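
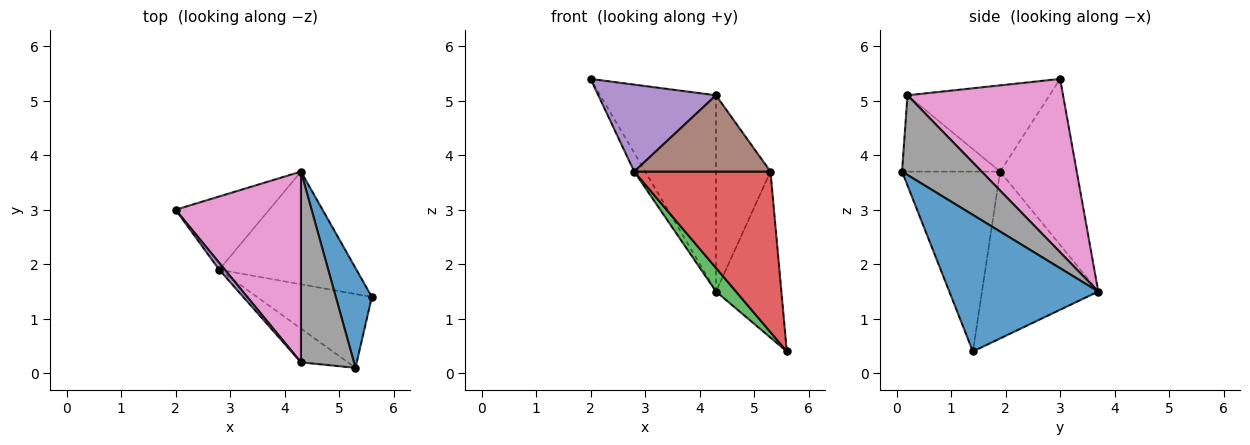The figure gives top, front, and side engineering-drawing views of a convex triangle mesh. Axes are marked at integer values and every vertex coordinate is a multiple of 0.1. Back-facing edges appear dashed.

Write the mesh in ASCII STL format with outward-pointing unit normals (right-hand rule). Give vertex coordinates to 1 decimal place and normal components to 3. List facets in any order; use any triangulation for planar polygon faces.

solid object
 facet normal 0.890 0.391 0.235
  outer loop
   vertex 5.3 0.1 3.7
   vertex 5.6 1.4 0.4
   vertex 4.3 3.7 1.5
  endloop
 endfacet
 facet normal -0.864 0.125 -0.487
  outer loop
   vertex 2.8 1.9 3.7
   vertex 2.0 3.0 5.4
   vertex 4.3 3.7 1.5
  endloop
 endfacet
 facet normal -0.766 -0.132 -0.630
  outer loop
   vertex 2.8 1.9 3.7
   vertex 4.3 3.7 1.5
   vertex 5.6 1.4 0.4
  endloop
 endfacet
 facet normal -0.547 -0.760 -0.349
  outer loop
   vertex 2.8 1.9 3.7
   vertex 5.6 1.4 0.4
   vertex 5.3 0.1 3.7
  endloop
 endfacet
 facet normal -0.769 -0.637 0.050
  outer loop
   vertex 4.3 0.2 5.1
   vertex 2.0 3.0 5.4
   vertex 2.8 1.9 3.7
  endloop
 endfacet
 facet normal -0.550 -0.764 -0.338
  outer loop
   vertex 4.3 0.2 5.1
   vertex 2.8 1.9 3.7
   vertex 5.3 0.1 3.7
  endloop
 endfacet
 facet normal 0.694 0.516 0.502
  outer loop
   vertex 4.3 0.2 5.1
   vertex 4.3 3.7 1.5
   vertex 2.0 3.0 5.4
  endloop
 endfacet
 facet normal 0.723 0.495 0.481
  outer loop
   vertex 4.3 0.2 5.1
   vertex 5.3 0.1 3.7
   vertex 4.3 3.7 1.5
  endloop
 endfacet
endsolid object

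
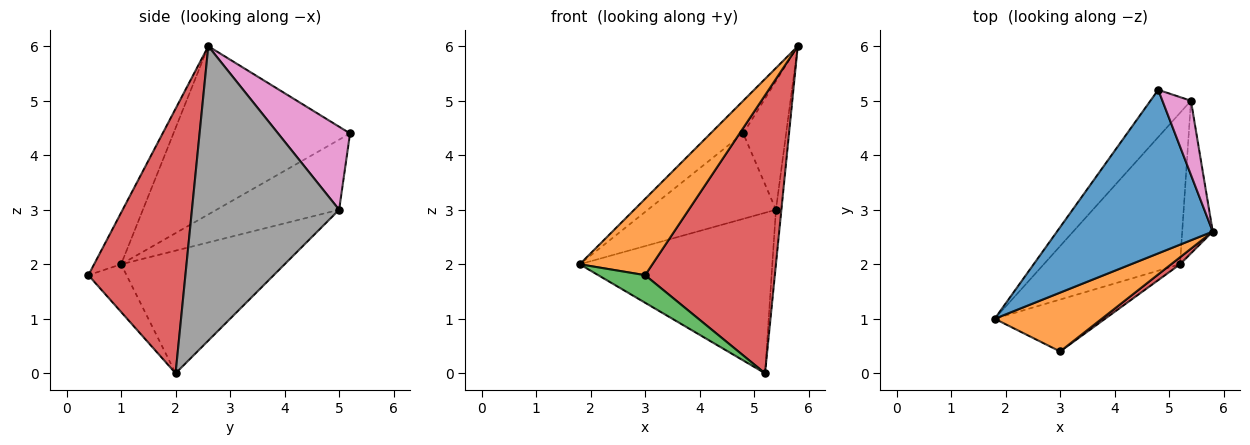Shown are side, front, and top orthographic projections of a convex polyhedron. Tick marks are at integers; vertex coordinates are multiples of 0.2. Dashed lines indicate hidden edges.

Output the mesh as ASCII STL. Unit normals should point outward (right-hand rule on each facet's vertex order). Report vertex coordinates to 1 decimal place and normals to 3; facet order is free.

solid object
 facet normal -0.727 0.135 0.673
  outer loop
   vertex 4.8 5.2 4.4
   vertex 1.8 1.0 2.0
   vertex 5.8 2.6 6.0
  endloop
 endfacet
 facet normal -0.282 -0.760 0.586
  outer loop
   vertex 3.0 0.4 1.8
   vertex 5.8 2.6 6.0
   vertex 1.8 1.0 2.0
  endloop
 endfacet
 facet normal -0.357 -0.438 -0.825
  outer loop
   vertex 3.0 0.4 1.8
   vertex 1.8 1.0 2.0
   vertex 5.2 2.0 0.0
  endloop
 endfacet
 facet normal 0.599 -0.801 0.020
  outer loop
   vertex 3.0 0.4 1.8
   vertex 5.2 2.0 0.0
   vertex 5.8 2.6 6.0
  endloop
 endfacet
 facet normal -0.642 0.671 -0.371
  outer loop
   vertex 5.4 5.0 3.0
   vertex 1.8 1.0 2.0
   vertex 4.8 5.2 4.4
  endloop
 endfacet
 facet normal -0.525 0.619 -0.584
  outer loop
   vertex 5.4 5.0 3.0
   vertex 5.2 2.0 0.0
   vertex 1.8 1.0 2.0
  endloop
 endfacet
 facet normal 0.824 0.491 0.283
  outer loop
   vertex 5.4 5.0 3.0
   vertex 4.8 5.2 4.4
   vertex 5.8 2.6 6.0
  endloop
 endfacet
 facet normal 0.994 0.037 -0.103
  outer loop
   vertex 5.4 5.0 3.0
   vertex 5.8 2.6 6.0
   vertex 5.2 2.0 0.0
  endloop
 endfacet
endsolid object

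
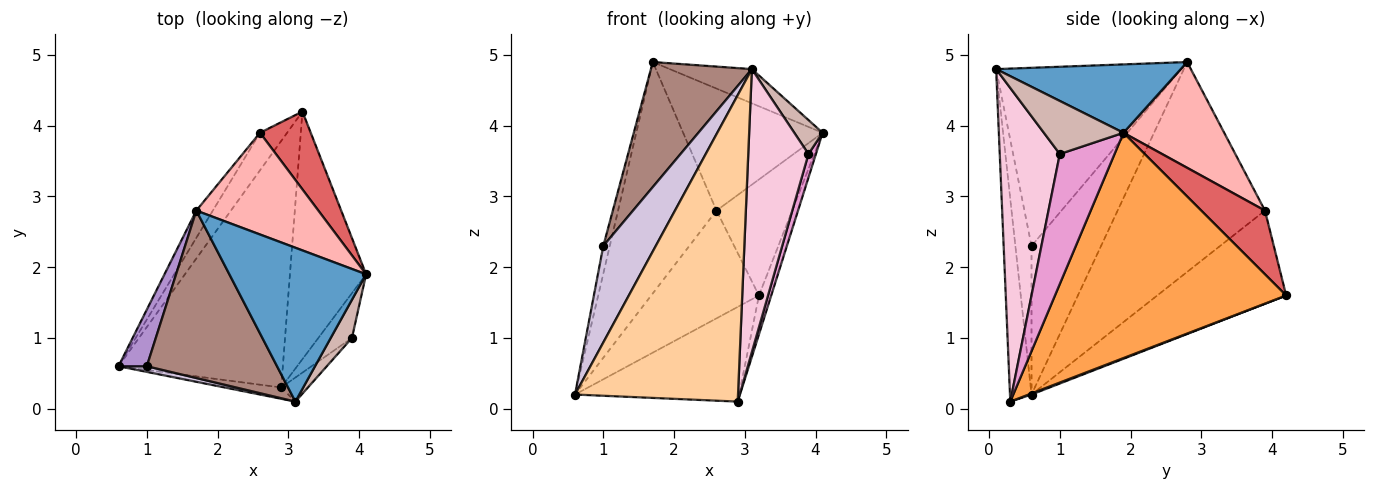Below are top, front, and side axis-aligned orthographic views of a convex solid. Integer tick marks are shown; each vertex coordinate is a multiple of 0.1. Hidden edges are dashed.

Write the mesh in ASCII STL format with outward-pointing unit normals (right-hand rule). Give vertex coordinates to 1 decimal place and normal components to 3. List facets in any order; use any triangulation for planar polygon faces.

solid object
 facet normal 0.439 0.195 0.877
  outer loop
   vertex 3.1 0.1 4.8
   vertex 4.1 1.9 3.9
   vertex 1.7 2.8 4.9
  endloop
 endfacet
 facet normal 0.006 0.359 -0.933
  outer loop
   vertex 2.9 0.3 0.1
   vertex 0.6 0.6 0.2
   vertex 3.2 4.2 1.6
  endloop
 endfacet
 facet normal 0.946 0.050 -0.320
  outer loop
   vertex 2.9 0.3 0.1
   vertex 3.2 4.2 1.6
   vertex 4.1 1.9 3.9
  endloop
 endfacet
 facet normal -0.131 -0.991 -0.037
  outer loop
   vertex 2.9 0.3 0.1
   vertex 3.1 0.1 4.8
   vertex 0.6 0.6 0.2
  endloop
 endfacet
 facet normal -0.749 0.626 -0.218
  outer loop
   vertex 2.6 3.9 2.8
   vertex 3.2 4.2 1.6
   vertex 0.6 0.6 0.2
  endloop
 endfacet
 facet normal -0.830 0.554 -0.065
  outer loop
   vertex 2.6 3.9 2.8
   vertex 0.6 0.6 0.2
   vertex 1.7 2.8 4.9
  endloop
 endfacet
 facet normal 0.573 0.681 0.457
  outer loop
   vertex 2.6 3.9 2.8
   vertex 4.1 1.9 3.9
   vertex 3.2 4.2 1.6
  endloop
 endfacet
 facet normal 0.485 0.672 0.560
  outer loop
   vertex 2.6 3.9 2.8
   vertex 1.7 2.8 4.9
   vertex 4.1 1.9 3.9
  endloop
 endfacet
 facet normal -0.978 0.091 0.186
  outer loop
   vertex 1.0 0.6 2.3
   vertex 1.7 2.8 4.9
   vertex 0.6 0.6 0.2
  endloop
 endfacet
 facet normal -0.294 -0.954 0.056
  outer loop
   vertex 1.0 0.6 2.3
   vertex 0.6 0.6 0.2
   vertex 3.1 0.1 4.8
  endloop
 endfacet
 facet normal -0.739 -0.403 0.540
  outer loop
   vertex 1.0 0.6 2.3
   vertex 3.1 0.1 4.8
   vertex 1.7 2.8 4.9
  endloop
 endfacet
 facet normal 0.882 -0.313 0.353
  outer loop
   vertex 3.9 1.0 3.6
   vertex 4.1 1.9 3.9
   vertex 3.1 0.1 4.8
  endloop
 endfacet
 facet normal 0.960 -0.131 -0.248
  outer loop
   vertex 3.9 1.0 3.6
   vertex 2.9 0.3 0.1
   vertex 4.1 1.9 3.9
  endloop
 endfacet
 facet normal 0.705 -0.707 -0.060
  outer loop
   vertex 3.9 1.0 3.6
   vertex 3.1 0.1 4.8
   vertex 2.9 0.3 0.1
  endloop
 endfacet
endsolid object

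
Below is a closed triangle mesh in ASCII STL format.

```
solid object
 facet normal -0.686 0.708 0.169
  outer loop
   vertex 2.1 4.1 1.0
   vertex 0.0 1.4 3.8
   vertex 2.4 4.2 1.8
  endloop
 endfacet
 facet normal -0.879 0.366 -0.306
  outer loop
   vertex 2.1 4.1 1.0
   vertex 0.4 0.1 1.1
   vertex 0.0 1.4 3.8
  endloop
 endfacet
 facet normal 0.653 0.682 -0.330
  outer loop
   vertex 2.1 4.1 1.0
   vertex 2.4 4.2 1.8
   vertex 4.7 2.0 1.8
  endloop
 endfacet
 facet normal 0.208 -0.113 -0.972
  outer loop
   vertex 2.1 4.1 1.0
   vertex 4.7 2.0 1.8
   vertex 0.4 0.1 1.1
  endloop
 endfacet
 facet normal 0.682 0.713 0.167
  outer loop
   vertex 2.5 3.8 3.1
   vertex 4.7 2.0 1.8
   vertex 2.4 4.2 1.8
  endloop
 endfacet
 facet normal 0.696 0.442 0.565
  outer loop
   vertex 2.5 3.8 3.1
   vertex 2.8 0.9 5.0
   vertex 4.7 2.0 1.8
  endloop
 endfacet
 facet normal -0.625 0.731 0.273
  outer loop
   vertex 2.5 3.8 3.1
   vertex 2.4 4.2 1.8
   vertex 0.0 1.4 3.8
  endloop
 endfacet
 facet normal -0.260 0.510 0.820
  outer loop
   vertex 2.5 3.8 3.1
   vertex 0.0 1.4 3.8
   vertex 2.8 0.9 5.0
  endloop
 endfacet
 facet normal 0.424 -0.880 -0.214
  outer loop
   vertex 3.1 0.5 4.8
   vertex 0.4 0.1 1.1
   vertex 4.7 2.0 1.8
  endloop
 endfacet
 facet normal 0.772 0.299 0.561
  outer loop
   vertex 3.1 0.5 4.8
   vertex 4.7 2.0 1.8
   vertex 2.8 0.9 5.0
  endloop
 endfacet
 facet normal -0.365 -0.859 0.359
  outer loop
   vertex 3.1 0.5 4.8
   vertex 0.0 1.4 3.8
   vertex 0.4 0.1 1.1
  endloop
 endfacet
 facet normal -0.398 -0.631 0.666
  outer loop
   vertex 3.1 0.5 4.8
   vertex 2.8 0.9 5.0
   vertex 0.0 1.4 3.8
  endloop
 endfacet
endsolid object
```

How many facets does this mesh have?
12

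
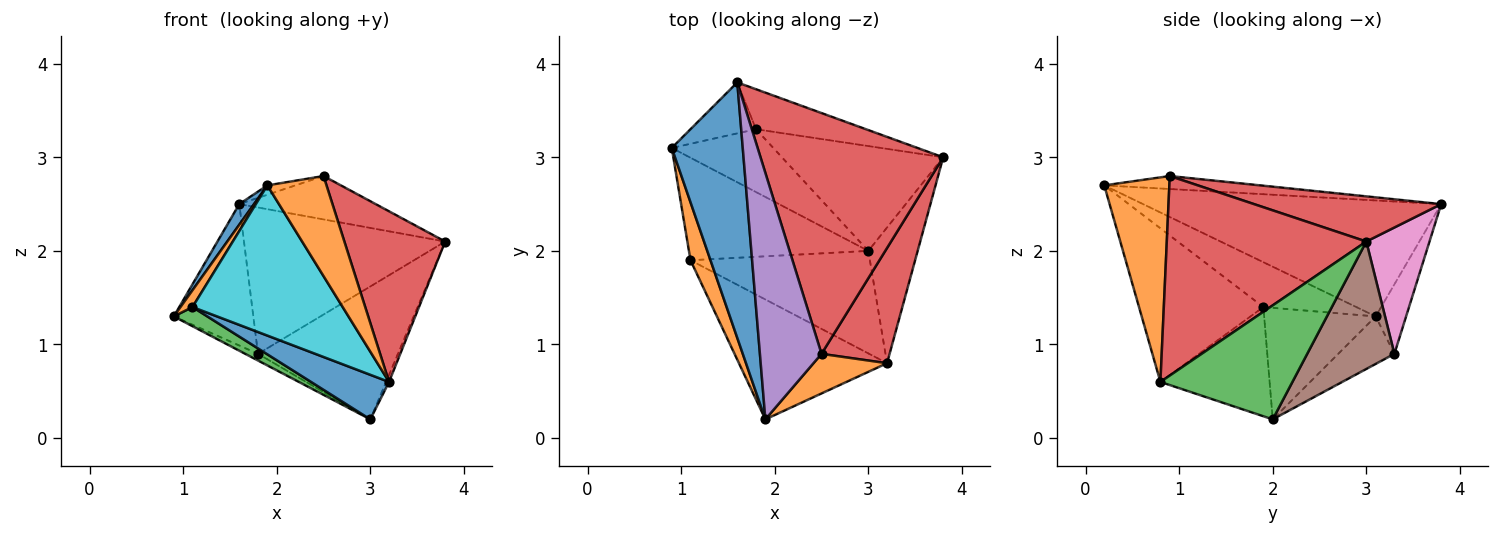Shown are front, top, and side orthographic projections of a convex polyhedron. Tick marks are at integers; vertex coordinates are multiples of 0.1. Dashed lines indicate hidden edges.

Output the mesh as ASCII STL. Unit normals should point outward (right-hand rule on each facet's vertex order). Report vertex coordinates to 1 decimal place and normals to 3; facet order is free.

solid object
 facet normal -0.852 -0.042 0.522
  outer loop
   vertex 1.6 3.8 2.5
   vertex 0.9 3.1 1.3
   vertex 1.9 0.2 2.7
  endloop
 endfacet
 facet normal -0.907 -0.117 0.405
  outer loop
   vertex 1.1 1.9 1.4
   vertex 1.9 0.2 2.7
   vertex 0.9 3.1 1.3
  endloop
 endfacet
 facet normal -0.521 -0.157 -0.839
  outer loop
   vertex 1.1 1.9 1.4
   vertex 0.9 3.1 1.3
   vertex 3.0 2.0 0.2
  endloop
 endfacet
 facet normal 0.237 0.172 0.956
  outer loop
   vertex 2.5 0.9 2.8
   vertex 3.8 3.0 2.1
   vertex 1.6 3.8 2.5
  endloop
 endfacet
 facet normal -0.206 0.037 0.978
  outer loop
   vertex 2.5 0.9 2.8
   vertex 1.6 3.8 2.5
   vertex 1.9 0.2 2.7
  endloop
 endfacet
 facet normal 0.440 0.705 -0.556
  outer loop
   vertex 1.8 3.3 0.9
   vertex 3.8 3.0 2.1
   vertex 3.0 2.0 0.2
  endloop
 endfacet
 facet normal 0.290 0.923 -0.252
  outer loop
   vertex 1.8 3.3 0.9
   vertex 1.6 3.8 2.5
   vertex 3.8 3.0 2.1
  endloop
 endfacet
 facet normal -0.422 0.096 -0.902
  outer loop
   vertex 1.8 3.3 0.9
   vertex 3.0 2.0 0.2
   vertex 0.9 3.1 1.3
  endloop
 endfacet
 facet normal -0.338 0.885 -0.319
  outer loop
   vertex 1.8 3.3 0.9
   vertex 0.9 3.1 1.3
   vertex 1.6 3.8 2.5
  endloop
 endfacet
 facet normal -0.543 -0.656 -0.524
  outer loop
   vertex 3.2 0.8 0.6
   vertex 1.9 0.2 2.7
   vertex 1.1 1.9 1.4
  endloop
 endfacet
 facet normal -0.487 -0.348 -0.801
  outer loop
   vertex 3.2 0.8 0.6
   vertex 1.1 1.9 1.4
   vertex 3.0 2.0 0.2
  endloop
 endfacet
 facet normal 0.715 -0.650 0.257
  outer loop
   vertex 3.2 0.8 0.6
   vertex 2.5 0.9 2.8
   vertex 1.9 0.2 2.7
  endloop
 endfacet
 facet normal 0.918 0.021 -0.397
  outer loop
   vertex 3.2 0.8 0.6
   vertex 3.0 2.0 0.2
   vertex 3.8 3.0 2.1
  endloop
 endfacet
 facet normal 0.854 -0.431 0.291
  outer loop
   vertex 3.2 0.8 0.6
   vertex 3.8 3.0 2.1
   vertex 2.5 0.9 2.8
  endloop
 endfacet
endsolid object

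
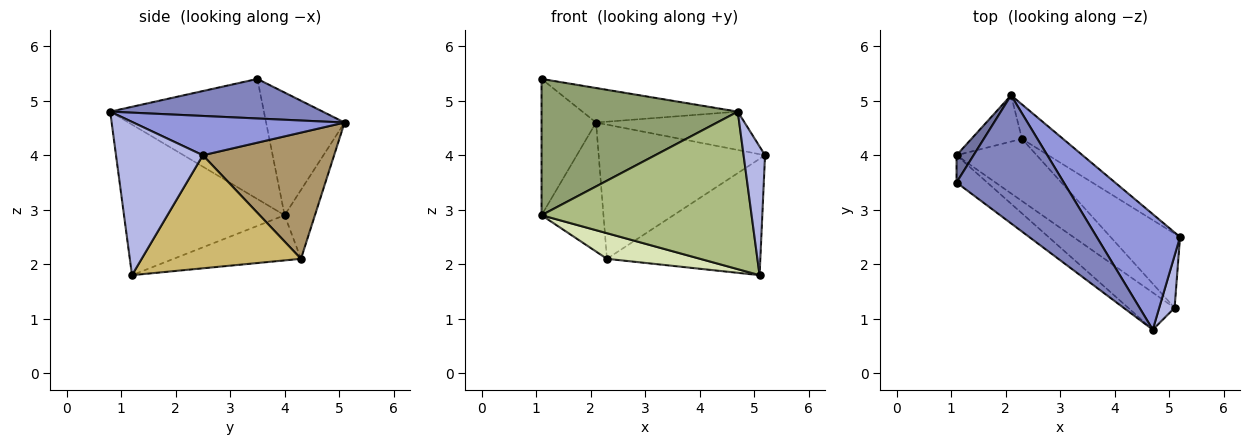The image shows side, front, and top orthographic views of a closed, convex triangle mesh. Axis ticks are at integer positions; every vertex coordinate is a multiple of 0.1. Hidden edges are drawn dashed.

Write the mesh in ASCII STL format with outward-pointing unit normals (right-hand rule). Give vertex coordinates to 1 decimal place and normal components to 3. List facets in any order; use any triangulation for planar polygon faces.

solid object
 facet normal -0.816 0.567 0.113
  outer loop
   vertex 1.1 4.0 2.9
   vertex 1.1 3.5 5.4
   vertex 2.1 5.1 4.6
  endloop
 endfacet
 facet normal 0.335 0.245 0.910
  outer loop
   vertex 4.7 0.8 4.8
   vertex 2.1 5.1 4.6
   vertex 1.1 3.5 5.4
  endloop
 endfacet
 facet normal 0.409 0.287 0.866
  outer loop
   vertex 4.7 0.8 4.8
   vertex 5.2 2.5 4.0
   vertex 2.1 5.1 4.6
  endloop
 endfacet
 facet normal 0.966 -0.239 0.097
  outer loop
   vertex 4.7 0.8 4.8
   vertex 5.1 1.2 1.8
   vertex 5.2 2.5 4.0
  endloop
 endfacet
 facet normal -0.609 -0.778 -0.156
  outer loop
   vertex 4.7 0.8 4.8
   vertex 1.1 3.5 5.4
   vertex 1.1 4.0 2.9
  endloop
 endfacet
 facet normal -0.597 -0.781 -0.184
  outer loop
   vertex 4.7 0.8 4.8
   vertex 1.1 4.0 2.9
   vertex 5.1 1.2 1.8
  endloop
 endfacet
 facet normal -0.418 0.855 -0.307
  outer loop
   vertex 2.3 4.3 2.1
   vertex 1.1 4.0 2.9
   vertex 2.1 5.1 4.6
  endloop
 endfacet
 facet normal -0.462 -0.338 -0.820
  outer loop
   vertex 2.3 4.3 2.1
   vertex 5.1 1.2 1.8
   vertex 1.1 4.0 2.9
  endloop
 endfacet
 facet normal 0.607 0.770 -0.198
  outer loop
   vertex 2.3 4.3 2.1
   vertex 2.1 5.1 4.6
   vertex 5.2 2.5 4.0
  endloop
 endfacet
 facet normal 0.659 0.634 -0.405
  outer loop
   vertex 2.3 4.3 2.1
   vertex 5.2 2.5 4.0
   vertex 5.1 1.2 1.8
  endloop
 endfacet
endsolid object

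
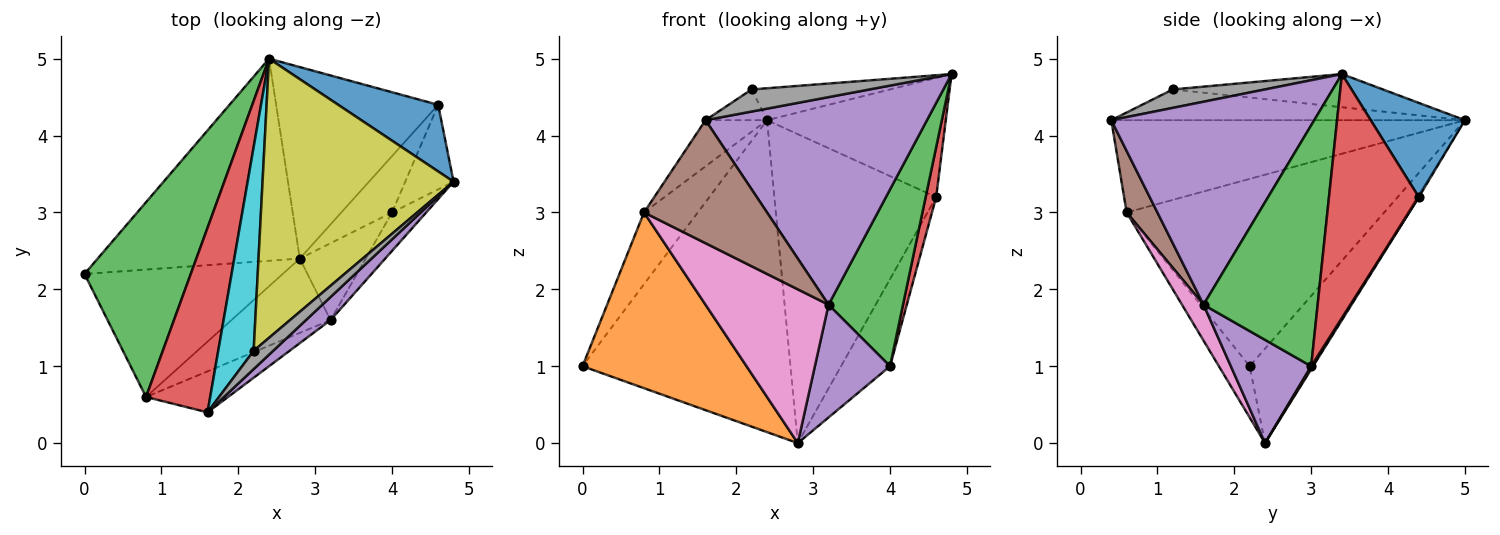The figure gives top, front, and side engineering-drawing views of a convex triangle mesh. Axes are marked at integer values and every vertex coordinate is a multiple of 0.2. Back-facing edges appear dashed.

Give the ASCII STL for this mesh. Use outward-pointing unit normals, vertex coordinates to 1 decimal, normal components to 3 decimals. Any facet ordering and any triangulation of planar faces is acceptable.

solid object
 facet normal -0.246 0.813 -0.527
  outer loop
   vertex 2.4 5.0 4.2
   vertex 2.8 2.4 0.0
   vertex 0.0 2.2 1.0
  endloop
 endfacet
 facet normal -0.150 -0.800 -0.580
  outer loop
   vertex 0.8 0.6 3.0
   vertex 0.0 2.2 1.0
   vertex 2.8 2.4 0.0
  endloop
 endfacet
 facet normal -0.856 0.179 0.485
  outer loop
   vertex 0.8 0.6 3.0
   vertex 2.4 5.0 4.2
   vertex 0.0 2.2 1.0
  endloop
 endfacet
 facet normal -0.813 0.141 0.565
  outer loop
   vertex 0.8 0.6 3.0
   vertex 1.6 0.4 4.2
   vertex 2.4 5.0 4.2
  endloop
 endfacet
 facet normal 0.673 -0.735 0.082
  outer loop
   vertex 3.2 1.6 1.8
   vertex 4.8 3.4 4.8
   vertex 1.6 0.4 4.2
  endloop
 endfacet
 facet normal 0.231 -0.923 -0.308
  outer loop
   vertex 3.2 1.6 1.8
   vertex 1.6 0.4 4.2
   vertex 0.8 0.6 3.0
  endloop
 endfacet
 facet normal 0.156 -0.889 -0.430
  outer loop
   vertex 3.2 1.6 1.8
   vertex 0.8 0.6 3.0
   vertex 2.8 2.4 0.0
  endloop
 endfacet
 facet normal 0.517 -0.660 0.545
  outer loop
   vertex 2.2 1.2 4.6
   vertex 1.6 0.4 4.2
   vertex 4.8 3.4 4.8
  endloop
 endfacet
 facet normal -0.170 0.112 0.979
  outer loop
   vertex 2.2 1.2 4.6
   vertex 4.8 3.4 4.8
   vertex 2.4 5.0 4.2
  endloop
 endfacet
 facet normal -0.651 0.113 0.750
  outer loop
   vertex 2.2 1.2 4.6
   vertex 2.4 5.0 4.2
   vertex 1.6 0.4 4.2
  endloop
 endfacet
 facet normal 0.418 0.793 0.443
  outer loop
   vertex 4.6 4.4 3.2
   vertex 2.4 5.0 4.2
   vertex 4.8 3.4 4.8
  endloop
 endfacet
 facet normal -0.008 0.850 -0.527
  outer loop
   vertex 4.6 4.4 3.2
   vertex 2.8 2.4 0.0
   vertex 2.4 5.0 4.2
  endloop
 endfacet
 facet normal 0.832 -0.543 -0.118
  outer loop
   vertex 4.0 3.0 1.0
   vertex 4.8 3.4 4.8
   vertex 3.2 1.6 1.8
  endloop
 endfacet
 facet normal 0.975 -0.114 -0.193
  outer loop
   vertex 4.0 3.0 1.0
   vertex 4.6 4.4 3.2
   vertex 4.8 3.4 4.8
  endloop
 endfacet
 facet normal 0.662 -0.619 -0.422
  outer loop
   vertex 4.0 3.0 1.0
   vertex 3.2 1.6 1.8
   vertex 2.8 2.4 0.0
  endloop
 endfacet
 facet normal 0.033 0.839 -0.543
  outer loop
   vertex 4.0 3.0 1.0
   vertex 2.8 2.4 0.0
   vertex 4.6 4.4 3.2
  endloop
 endfacet
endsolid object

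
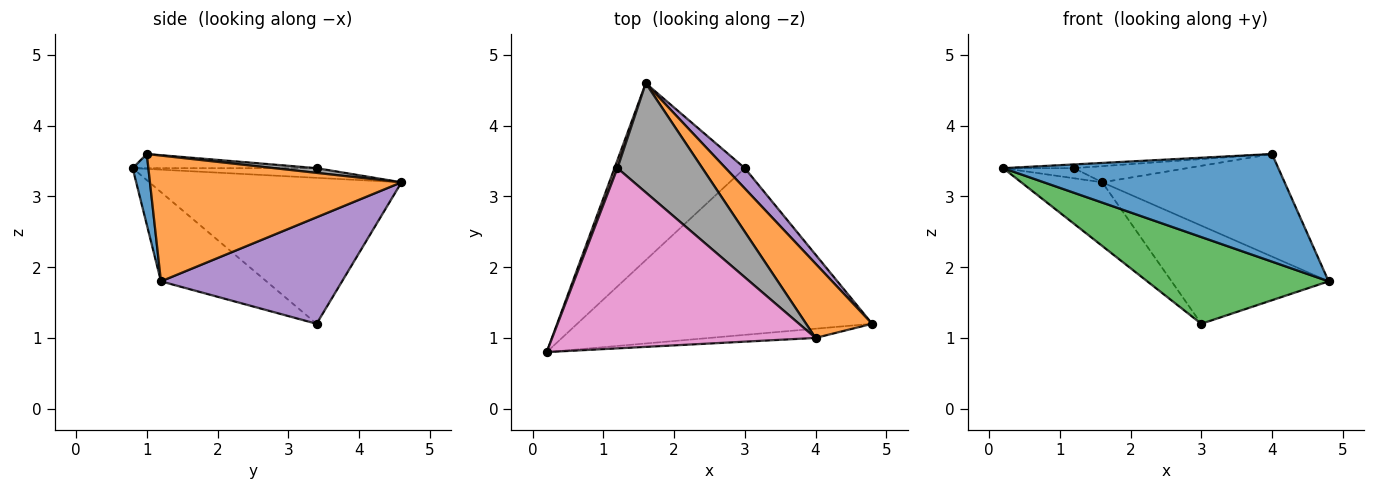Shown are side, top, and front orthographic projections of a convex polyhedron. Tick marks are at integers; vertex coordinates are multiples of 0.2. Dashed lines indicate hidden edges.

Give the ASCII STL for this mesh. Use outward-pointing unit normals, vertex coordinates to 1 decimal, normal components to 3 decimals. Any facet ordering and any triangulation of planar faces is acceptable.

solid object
 facet normal 0.057 -0.995 -0.085
  outer loop
   vertex 4.0 1.0 3.6
   vertex 0.2 0.8 3.4
   vertex 4.8 1.2 1.8
  endloop
 endfacet
 facet normal 0.745 0.540 0.391
  outer loop
   vertex 4.0 1.0 3.6
   vertex 4.8 1.2 1.8
   vertex 1.6 4.6 3.2
  endloop
 endfacet
 facet normal -0.259 -0.446 -0.857
  outer loop
   vertex 3.0 3.4 1.2
   vertex 4.8 1.2 1.8
   vertex 0.2 0.8 3.4
  endloop
 endfacet
 facet normal -0.725 0.233 -0.648
  outer loop
   vertex 3.0 3.4 1.2
   vertex 0.2 0.8 3.4
   vertex 1.6 4.6 3.2
  endloop
 endfacet
 facet normal 0.749 0.649 0.135
  outer loop
   vertex 3.0 3.4 1.2
   vertex 1.6 4.6 3.2
   vertex 4.8 1.2 1.8
  endloop
 endfacet
 facet normal -0.897 0.345 0.276
  outer loop
   vertex 1.2 3.4 3.4
   vertex 1.6 4.6 3.2
   vertex 0.2 0.8 3.4
  endloop
 endfacet
 facet normal -0.054 0.021 0.998
  outer loop
   vertex 1.2 3.4 3.4
   vertex 0.2 0.8 3.4
   vertex 4.0 1.0 3.6
  endloop
 endfacet
 facet normal 0.055 0.146 0.988
  outer loop
   vertex 1.2 3.4 3.4
   vertex 4.0 1.0 3.6
   vertex 1.6 4.6 3.2
  endloop
 endfacet
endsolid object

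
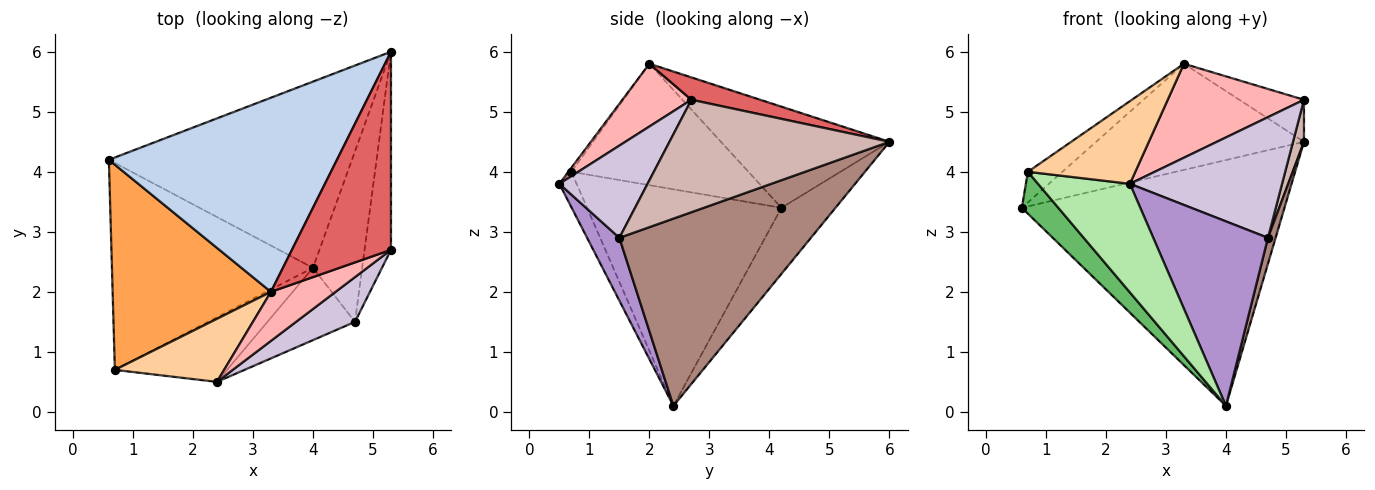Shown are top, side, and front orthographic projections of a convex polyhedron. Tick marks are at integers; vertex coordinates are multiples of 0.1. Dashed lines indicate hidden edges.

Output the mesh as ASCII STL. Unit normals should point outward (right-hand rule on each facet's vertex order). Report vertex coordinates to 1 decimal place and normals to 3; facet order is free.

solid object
 facet normal -0.162 0.787 -0.596
  outer loop
   vertex 4.0 2.4 0.1
   vertex 0.6 4.2 3.4
   vertex 5.3 6.0 4.5
  endloop
 endfacet
 facet normal -0.363 0.447 0.818
  outer loop
   vertex 3.3 2.0 5.8
   vertex 5.3 6.0 4.5
   vertex 0.6 4.2 3.4
  endloop
 endfacet
 facet normal -0.604 0.118 0.788
  outer loop
   vertex 0.7 0.7 4.0
   vertex 3.3 2.0 5.8
   vertex 0.6 4.2 3.4
  endloop
 endfacet
 facet normal -0.022 -0.795 0.606
  outer loop
   vertex 0.7 0.7 4.0
   vertex 2.4 0.5 3.8
   vertex 3.3 2.0 5.8
  endloop
 endfacet
 facet normal -0.726 -0.136 -0.674
  outer loop
   vertex 0.7 0.7 4.0
   vertex 0.6 4.2 3.4
   vertex 4.0 2.4 0.1
  endloop
 endfacet
 facet normal -0.159 -0.849 -0.505
  outer loop
   vertex 0.7 0.7 4.0
   vertex 4.0 2.4 0.1
   vertex 2.4 0.5 3.8
  endloop
 endfacet
 facet normal 0.216 0.203 0.955
  outer loop
   vertex 5.3 2.7 5.2
   vertex 5.3 6.0 4.5
   vertex 3.3 2.0 5.8
  endloop
 endfacet
 facet normal 0.410 -0.809 0.422
  outer loop
   vertex 5.3 2.7 5.2
   vertex 3.3 2.0 5.8
   vertex 2.4 0.5 3.8
  endloop
 endfacet
 facet normal 0.254 -0.901 -0.353
  outer loop
   vertex 4.7 1.5 2.9
   vertex 2.4 0.5 3.8
   vertex 4.0 2.4 0.1
  endloop
 endfacet
 facet normal 0.478 -0.824 0.305
  outer loop
   vertex 4.7 1.5 2.9
   vertex 5.3 2.7 5.2
   vertex 2.4 0.5 3.8
  endloop
 endfacet
 facet normal 0.966 -0.039 -0.254
  outer loop
   vertex 4.7 1.5 2.9
   vertex 4.0 2.4 0.1
   vertex 5.3 6.0 4.5
  endloop
 endfacet
 facet normal 0.972 -0.048 -0.228
  outer loop
   vertex 4.7 1.5 2.9
   vertex 5.3 6.0 4.5
   vertex 5.3 2.7 5.2
  endloop
 endfacet
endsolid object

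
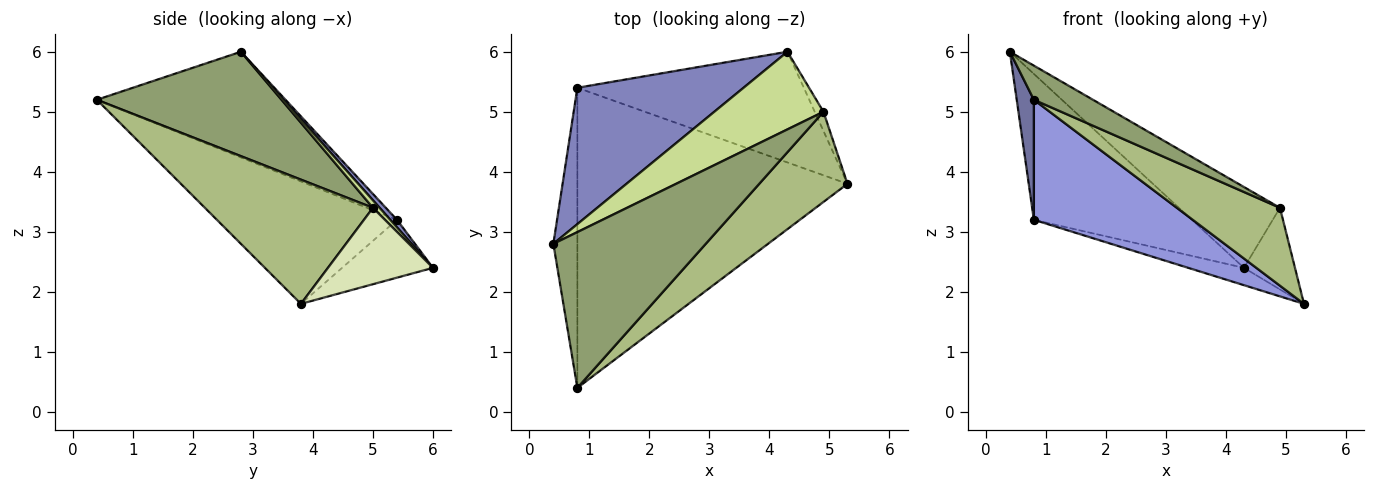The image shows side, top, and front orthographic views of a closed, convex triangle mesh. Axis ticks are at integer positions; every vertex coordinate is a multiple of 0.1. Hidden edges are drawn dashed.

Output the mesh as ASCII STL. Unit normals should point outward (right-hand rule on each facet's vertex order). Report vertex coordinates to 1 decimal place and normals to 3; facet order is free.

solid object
 facet normal -0.971 -0.088 -0.221
  outer loop
   vertex 0.8 5.4 3.2
   vertex 0.8 0.4 5.2
   vertex 0.4 2.8 6.0
  endloop
 endfacet
 facet normal 0.031 0.730 0.682
  outer loop
   vertex 0.8 5.4 3.2
   vertex 0.4 2.8 6.0
   vertex 4.3 6.0 2.4
  endloop
 endfacet
 facet normal -0.388 -0.342 -0.856
  outer loop
   vertex 0.8 5.4 3.2
   vertex 5.3 3.8 1.8
   vertex 0.8 0.4 5.2
  endloop
 endfacet
 facet normal -0.245 0.150 -0.958
  outer loop
   vertex 0.8 5.4 3.2
   vertex 4.3 6.0 2.4
   vertex 5.3 3.8 1.8
  endloop
 endfacet
 facet normal 0.556 -0.178 0.812
  outer loop
   vertex 4.9 5.0 3.4
   vertex 0.4 2.8 6.0
   vertex 0.8 0.4 5.2
  endloop
 endfacet
 facet normal 0.729 -0.447 0.518
  outer loop
   vertex 4.9 5.0 3.4
   vertex 0.8 0.4 5.2
   vertex 5.3 3.8 1.8
  endloop
 endfacet
 facet normal 0.048 0.720 0.692
  outer loop
   vertex 4.9 5.0 3.4
   vertex 4.3 6.0 2.4
   vertex 0.4 2.8 6.0
  endloop
 endfacet
 facet normal 0.895 0.435 -0.102
  outer loop
   vertex 4.9 5.0 3.4
   vertex 5.3 3.8 1.8
   vertex 4.3 6.0 2.4
  endloop
 endfacet
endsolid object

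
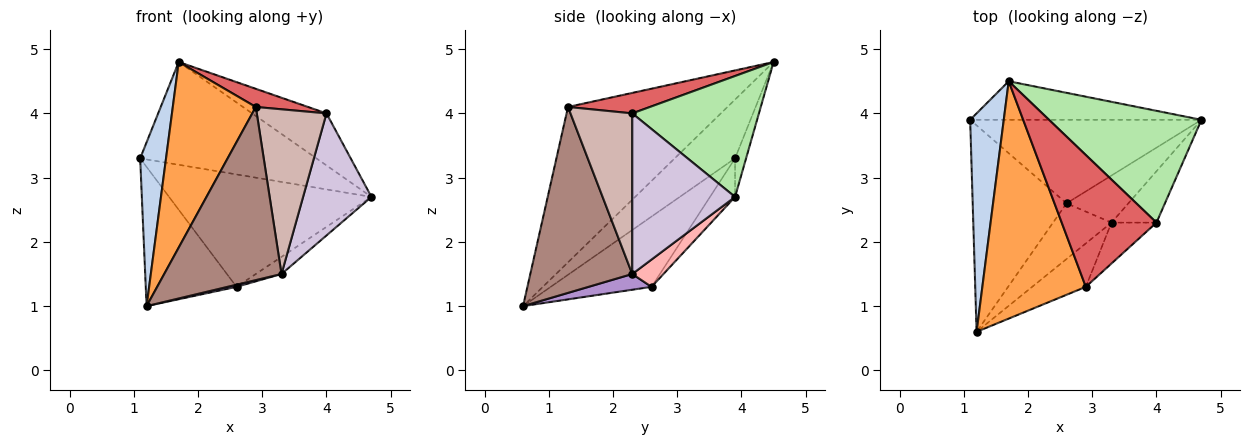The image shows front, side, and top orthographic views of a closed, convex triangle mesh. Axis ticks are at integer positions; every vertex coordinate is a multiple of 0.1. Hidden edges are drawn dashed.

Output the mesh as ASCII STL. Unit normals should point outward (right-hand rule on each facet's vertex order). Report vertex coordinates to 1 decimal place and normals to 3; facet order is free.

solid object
 facet normal -0.058 0.935 -0.351
  outer loop
   vertex 1.7 4.5 4.8
   vertex 4.7 3.9 2.7
   vertex 1.1 3.9 3.3
  endloop
 endfacet
 facet normal -0.814 -0.349 0.465
  outer loop
   vertex 1.7 4.5 4.8
   vertex 1.1 3.9 3.3
   vertex 1.2 0.6 1.0
  endloop
 endfacet
 facet normal -0.764 -0.398 0.509
  outer loop
   vertex 2.9 1.3 4.1
   vertex 1.7 4.5 4.8
   vertex 1.2 0.6 1.0
  endloop
 endfacet
 facet normal -0.099 0.799 -0.593
  outer loop
   vertex 2.6 2.6 1.3
   vertex 1.1 3.9 3.3
   vertex 4.7 3.9 2.7
  endloop
 endfacet
 facet normal -0.528 0.475 -0.704
  outer loop
   vertex 2.6 2.6 1.3
   vertex 1.2 0.6 1.0
   vertex 1.1 3.9 3.3
  endloop
 endfacet
 facet normal 0.584 0.343 0.736
  outer loop
   vertex 4.0 2.3 4.0
   vertex 4.7 3.9 2.7
   vertex 1.7 4.5 4.8
  endloop
 endfacet
 facet normal 0.209 -0.133 0.969
  outer loop
   vertex 4.0 2.3 4.0
   vertex 1.7 4.5 4.8
   vertex 2.9 1.3 4.1
  endloop
 endfacet
 facet normal 0.383 0.316 -0.868
  outer loop
   vertex 3.3 2.3 1.5
   vertex 2.6 2.6 1.3
   vertex 4.7 3.9 2.7
  endloop
 endfacet
 facet normal 0.260 -0.037 -0.965
  outer loop
   vertex 3.3 2.3 1.5
   vertex 1.2 0.6 1.0
   vertex 2.6 2.6 1.3
  endloop
 endfacet
 facet normal 0.811 -0.539 -0.227
  outer loop
   vertex 3.3 2.3 1.5
   vertex 4.7 3.9 2.7
   vertex 4.0 2.3 4.0
  endloop
 endfacet
 facet normal 0.645 -0.742 -0.186
  outer loop
   vertex 3.3 2.3 1.5
   vertex 2.9 1.3 4.1
   vertex 1.2 0.6 1.0
  endloop
 endfacet
 facet normal 0.652 -0.736 -0.183
  outer loop
   vertex 3.3 2.3 1.5
   vertex 4.0 2.3 4.0
   vertex 2.9 1.3 4.1
  endloop
 endfacet
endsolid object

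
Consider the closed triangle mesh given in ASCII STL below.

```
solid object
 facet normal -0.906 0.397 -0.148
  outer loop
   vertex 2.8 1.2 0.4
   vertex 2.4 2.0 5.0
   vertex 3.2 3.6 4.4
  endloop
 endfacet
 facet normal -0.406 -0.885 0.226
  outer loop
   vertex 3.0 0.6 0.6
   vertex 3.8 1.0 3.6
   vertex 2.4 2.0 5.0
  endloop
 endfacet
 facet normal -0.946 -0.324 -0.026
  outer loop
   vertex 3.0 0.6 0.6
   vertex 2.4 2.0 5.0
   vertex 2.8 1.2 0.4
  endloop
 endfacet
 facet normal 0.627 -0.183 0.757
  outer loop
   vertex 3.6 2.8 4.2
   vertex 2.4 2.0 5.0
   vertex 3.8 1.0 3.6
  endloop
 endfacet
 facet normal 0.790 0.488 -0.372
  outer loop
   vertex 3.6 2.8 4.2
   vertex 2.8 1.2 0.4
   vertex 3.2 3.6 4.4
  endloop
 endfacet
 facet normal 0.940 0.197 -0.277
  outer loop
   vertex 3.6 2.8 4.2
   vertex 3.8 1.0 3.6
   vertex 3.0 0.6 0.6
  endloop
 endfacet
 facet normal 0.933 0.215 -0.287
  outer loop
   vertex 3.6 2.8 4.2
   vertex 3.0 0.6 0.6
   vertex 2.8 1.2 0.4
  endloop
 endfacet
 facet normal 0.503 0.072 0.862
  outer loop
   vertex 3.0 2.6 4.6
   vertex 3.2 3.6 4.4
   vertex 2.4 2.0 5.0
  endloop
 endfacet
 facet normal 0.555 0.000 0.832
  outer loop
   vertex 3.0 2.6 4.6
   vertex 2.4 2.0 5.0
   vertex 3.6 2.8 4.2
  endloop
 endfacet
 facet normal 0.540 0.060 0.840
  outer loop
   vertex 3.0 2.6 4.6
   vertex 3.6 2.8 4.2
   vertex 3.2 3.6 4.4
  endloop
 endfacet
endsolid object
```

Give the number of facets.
10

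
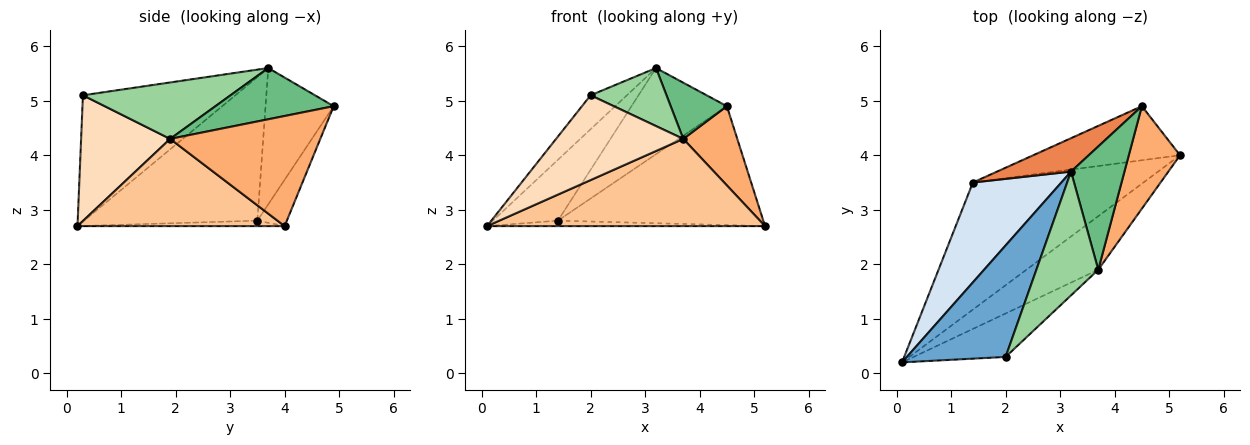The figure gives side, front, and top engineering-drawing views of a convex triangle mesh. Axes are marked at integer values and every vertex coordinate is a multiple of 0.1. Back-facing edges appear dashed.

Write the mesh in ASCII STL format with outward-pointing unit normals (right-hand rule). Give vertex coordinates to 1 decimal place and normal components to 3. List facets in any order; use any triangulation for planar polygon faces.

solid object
 facet normal -0.774 0.184 0.605
  outer loop
   vertex 2.0 0.3 5.1
   vertex 3.2 3.7 5.6
   vertex 0.1 0.2 2.7
  endloop
 endfacet
 facet normal -0.032 0.043 -0.999
  outer loop
   vertex 1.4 3.5 2.8
   vertex 5.2 4.0 2.7
   vertex 0.1 0.2 2.7
  endloop
 endfacet
 facet normal -0.130 0.903 -0.410
  outer loop
   vertex 1.4 3.5 2.8
   vertex 4.5 4.9 4.9
   vertex 5.2 4.0 2.7
  endloop
 endfacet
 facet normal -0.811 0.304 0.500
  outer loop
   vertex 1.4 3.5 2.8
   vertex 0.1 0.2 2.7
   vertex 3.2 3.7 5.6
  endloop
 endfacet
 facet normal -0.554 0.776 0.301
  outer loop
   vertex 1.4 3.5 2.8
   vertex 3.2 3.7 5.6
   vertex 4.5 4.9 4.9
  endloop
 endfacet
 facet normal 0.862 -0.310 0.401
  outer loop
   vertex 3.7 1.9 4.3
   vertex 5.2 4.0 2.7
   vertex 4.5 4.9 4.9
  endloop
 endfacet
 facet normal 0.536 -0.719 -0.442
  outer loop
   vertex 3.7 1.9 4.3
   vertex 0.1 0.2 2.7
   vertex 5.2 4.0 2.7
  endloop
 endfacet
 facet normal 0.529 -0.755 -0.387
  outer loop
   vertex 3.7 1.9 4.3
   vertex 2.0 0.3 5.1
   vertex 0.1 0.2 2.7
  endloop
 endfacet
 facet normal 0.658 -0.312 0.686
  outer loop
   vertex 3.7 1.9 4.3
   vertex 4.5 4.9 4.9
   vertex 3.2 3.7 5.6
  endloop
 endfacet
 facet normal 0.637 -0.327 0.698
  outer loop
   vertex 3.7 1.9 4.3
   vertex 3.2 3.7 5.6
   vertex 2.0 0.3 5.1
  endloop
 endfacet
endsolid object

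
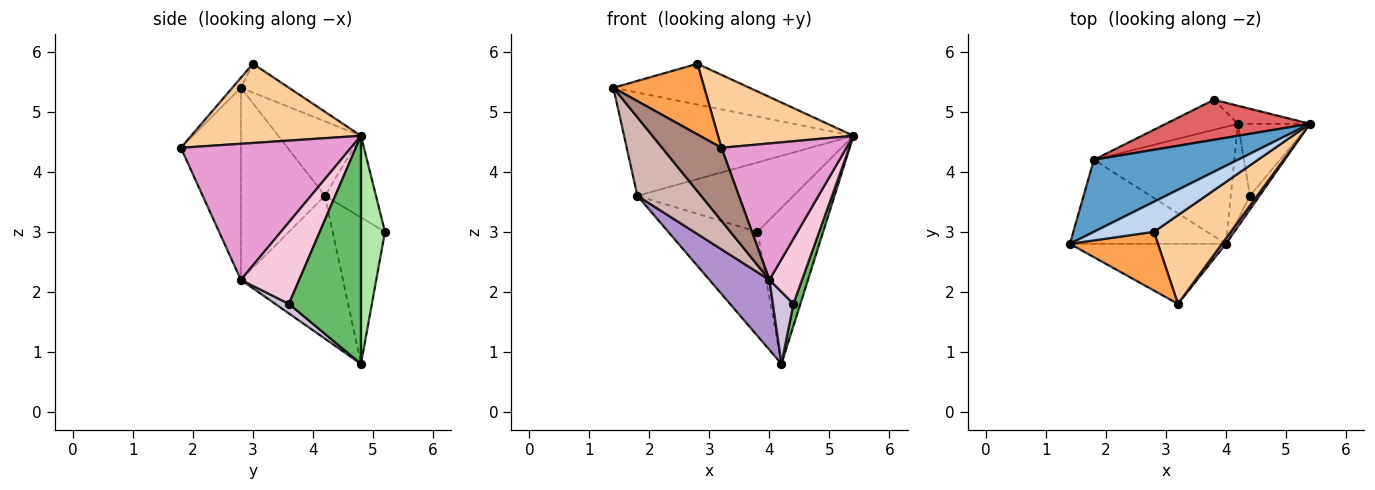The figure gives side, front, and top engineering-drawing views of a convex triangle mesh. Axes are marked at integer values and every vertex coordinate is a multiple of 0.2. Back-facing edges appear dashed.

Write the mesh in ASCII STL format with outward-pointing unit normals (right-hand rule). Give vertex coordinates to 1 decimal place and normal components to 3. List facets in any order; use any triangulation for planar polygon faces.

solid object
 facet normal -0.283 0.786 0.549
  outer loop
   vertex 1.8 4.2 3.6
   vertex 1.4 2.8 5.4
   vertex 5.4 4.8 4.6
  endloop
 endfacet
 facet normal -0.274 0.775 0.570
  outer loop
   vertex 2.8 3.0 5.8
   vertex 5.4 4.8 4.6
   vertex 1.4 2.8 5.4
  endloop
 endfacet
 facet normal -0.072 -0.767 0.637
  outer loop
   vertex 2.8 3.0 5.8
   vertex 1.4 2.8 5.4
   vertex 3.2 1.8 4.4
  endloop
 endfacet
 facet normal 0.623 -0.497 0.604
  outer loop
   vertex 2.8 3.0 5.8
   vertex 3.2 1.8 4.4
   vertex 5.4 4.8 4.6
  endloop
 endfacet
 facet normal 0.950 -0.092 -0.300
  outer loop
   vertex 4.4 3.6 1.8
   vertex 4.2 4.8 0.8
   vertex 5.4 4.8 4.6
  endloop
 endfacet
 facet normal 0.341 0.934 -0.108
  outer loop
   vertex 3.8 5.2 3.0
   vertex 5.4 4.8 4.6
   vertex 4.2 4.8 0.8
  endloop
 endfacet
 facet normal -0.272 0.833 0.481
  outer loop
   vertex 3.8 5.2 3.0
   vertex 1.8 4.2 3.6
   vertex 5.4 4.8 4.6
  endloop
 endfacet
 facet normal -0.491 0.837 -0.241
  outer loop
   vertex 3.8 5.2 3.0
   vertex 4.2 4.8 0.8
   vertex 1.8 4.2 3.6
  endloop
 endfacet
 facet normal -0.658 -0.387 -0.647
  outer loop
   vertex 4.0 2.8 2.2
   vertex 1.8 4.2 3.6
   vertex 4.2 4.8 0.8
  endloop
 endfacet
 facet normal 0.371 -0.557 -0.743
  outer loop
   vertex 4.0 2.8 2.2
   vertex 4.2 4.8 0.8
   vertex 4.4 3.6 1.8
  endloop
 endfacet
 facet normal -0.616 -0.608 -0.501
  outer loop
   vertex 4.0 2.8 2.2
   vertex 3.2 1.8 4.4
   vertex 1.4 2.8 5.4
  endloop
 endfacet
 facet normal -0.669 -0.508 -0.543
  outer loop
   vertex 4.0 2.8 2.2
   vertex 1.4 2.8 5.4
   vertex 1.8 4.2 3.6
  endloop
 endfacet
 facet normal 0.805 -0.592 0.024
  outer loop
   vertex 4.0 2.8 2.2
   vertex 5.4 4.8 4.6
   vertex 3.2 1.8 4.4
  endloop
 endfacet
 facet normal 0.868 -0.485 -0.102
  outer loop
   vertex 4.0 2.8 2.2
   vertex 4.4 3.6 1.8
   vertex 5.4 4.8 4.6
  endloop
 endfacet
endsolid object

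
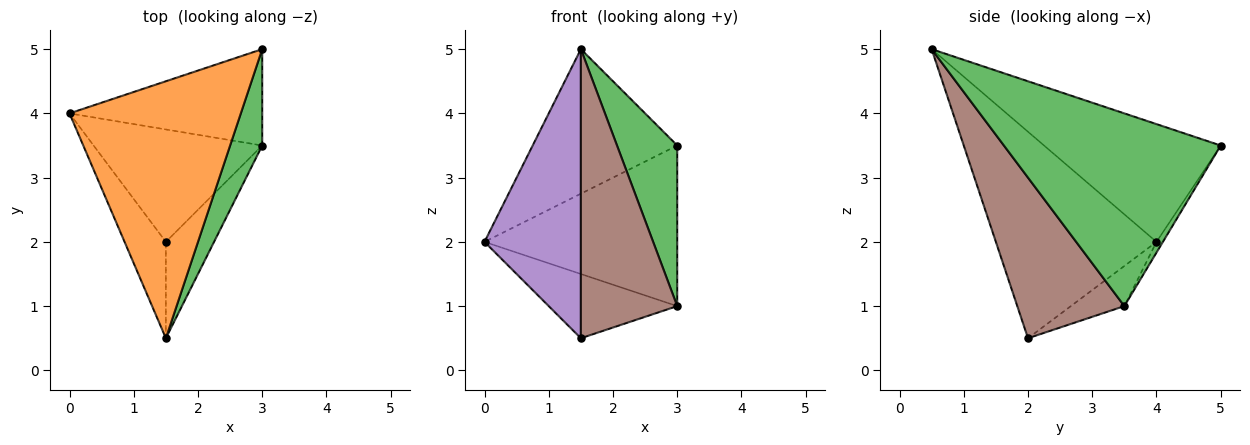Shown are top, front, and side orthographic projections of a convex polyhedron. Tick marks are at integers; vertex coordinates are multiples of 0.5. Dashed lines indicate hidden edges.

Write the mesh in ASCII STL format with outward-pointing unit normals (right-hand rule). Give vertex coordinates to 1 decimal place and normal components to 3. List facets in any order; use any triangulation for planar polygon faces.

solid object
 facet normal -0.029 0.857 -0.514
  outer loop
   vertex 3.0 5.0 3.5
   vertex 3.0 3.5 1.0
   vertex 0.0 4.0 2.0
  endloop
 endfacet
 facet normal -0.514 0.421 0.748
  outer loop
   vertex 3.0 5.0 3.5
   vertex 0.0 4.0 2.0
   vertex 1.5 0.5 5.0
  endloop
 endfacet
 facet normal 0.951 -0.264 0.159
  outer loop
   vertex 3.0 5.0 3.5
   vertex 1.5 0.5 5.0
   vertex 3.0 3.5 1.0
  endloop
 endfacet
 facet normal -0.202 0.486 -0.850
  outer loop
   vertex 1.5 2.0 0.5
   vertex 0.0 4.0 2.0
   vertex 3.0 3.5 1.0
  endloop
 endfacet
 facet normal -0.845 -0.507 -0.169
  outer loop
   vertex 1.5 2.0 0.5
   vertex 1.5 0.5 5.0
   vertex 0.0 4.0 2.0
  endloop
 endfacet
 facet normal 0.725 -0.653 -0.218
  outer loop
   vertex 1.5 2.0 0.5
   vertex 3.0 3.5 1.0
   vertex 1.5 0.5 5.0
  endloop
 endfacet
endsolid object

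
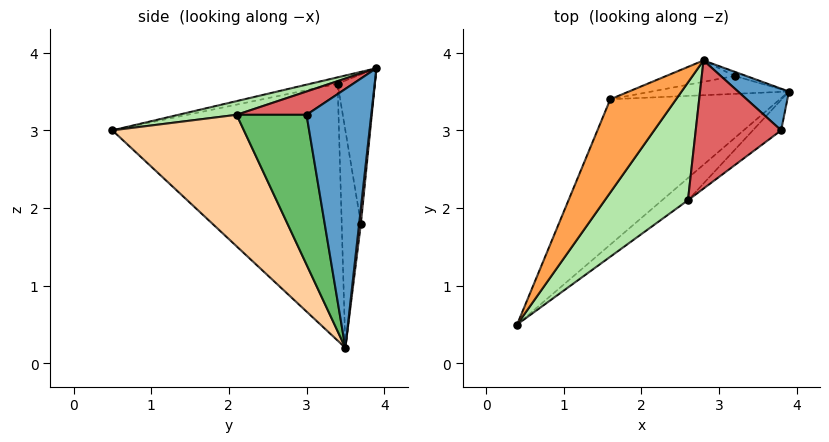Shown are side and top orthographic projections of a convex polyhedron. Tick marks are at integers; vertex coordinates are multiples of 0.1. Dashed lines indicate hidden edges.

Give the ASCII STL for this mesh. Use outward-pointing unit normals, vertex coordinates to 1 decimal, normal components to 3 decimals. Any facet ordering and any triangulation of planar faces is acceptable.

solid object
 facet normal 0.707 0.693 0.139
  outer loop
   vertex 3.8 3.0 3.2
   vertex 3.9 3.5 0.2
   vertex 2.8 3.9 3.8
  endloop
 endfacet
 facet normal -0.758 0.417 -0.501
  outer loop
   vertex 1.6 3.4 3.6
   vertex 3.9 3.5 0.2
   vertex 0.4 0.5 3.0
  endloop
 endfacet
 facet normal -0.095 -0.164 0.982
  outer loop
   vertex 1.6 3.4 3.6
   vertex 0.4 0.5 3.0
   vertex 2.8 3.9 3.8
  endloop
 endfacet
 facet normal 0.591 -0.798 -0.116
  outer loop
   vertex 2.6 2.1 3.2
   vertex 0.4 0.5 3.0
   vertex 3.9 3.5 0.2
  endloop
 endfacet
 facet normal 0.596 -0.795 -0.113
  outer loop
   vertex 2.6 2.1 3.2
   vertex 3.9 3.5 0.2
   vertex 3.8 3.0 3.2
  endloop
 endfacet
 facet normal 0.154 -0.328 0.932
  outer loop
   vertex 2.6 2.1 3.2
   vertex 2.8 3.9 3.8
   vertex 0.4 0.5 3.0
  endloop
 endfacet
 facet normal 0.248 -0.331 0.910
  outer loop
   vertex 2.6 2.1 3.2
   vertex 3.8 3.0 3.2
   vertex 2.8 3.9 3.8
  endloop
 endfacet
 facet normal 0.104 0.991 -0.078
  outer loop
   vertex 3.2 3.7 1.8
   vertex 2.8 3.9 3.8
   vertex 3.9 3.5 0.2
  endloop
 endfacet
 facet normal -0.513 0.795 -0.324
  outer loop
   vertex 3.2 3.7 1.8
   vertex 3.9 3.5 0.2
   vertex 1.6 3.4 3.6
  endloop
 endfacet
 facet normal -0.356 0.920 -0.163
  outer loop
   vertex 3.2 3.7 1.8
   vertex 1.6 3.4 3.6
   vertex 2.8 3.9 3.8
  endloop
 endfacet
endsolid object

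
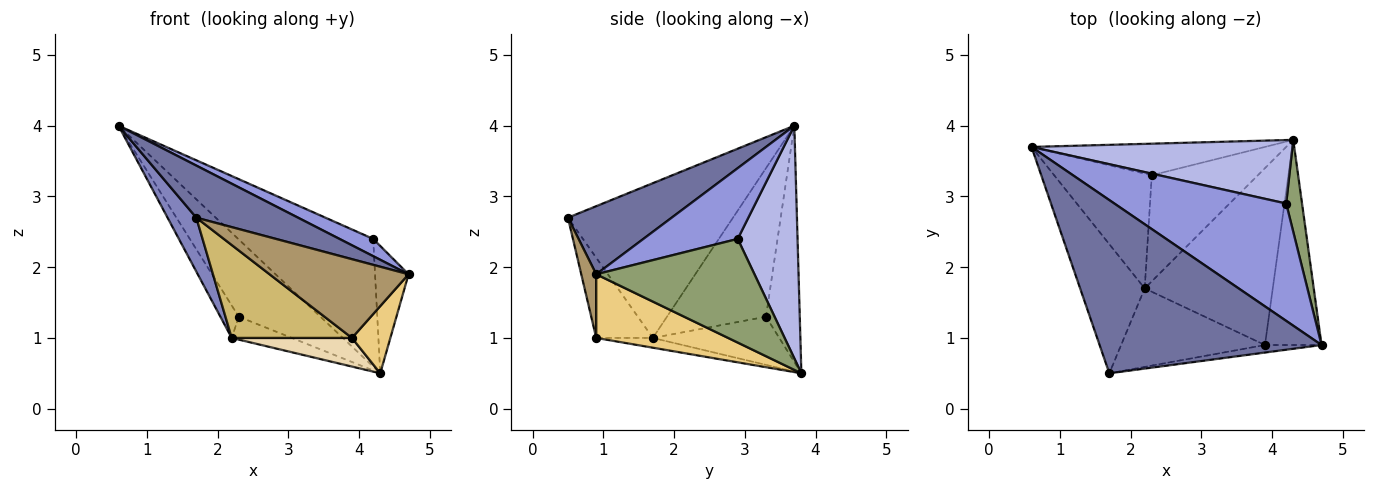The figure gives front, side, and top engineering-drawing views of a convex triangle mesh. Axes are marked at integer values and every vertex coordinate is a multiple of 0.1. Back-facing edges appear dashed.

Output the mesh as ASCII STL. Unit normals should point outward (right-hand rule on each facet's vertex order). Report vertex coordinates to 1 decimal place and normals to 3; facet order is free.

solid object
 facet normal 0.282 -0.276 0.919
  outer loop
   vertex 1.7 0.5 2.7
   vertex 4.7 0.9 1.9
   vertex 0.6 3.7 4.0
  endloop
 endfacet
 facet normal -0.911 -0.159 -0.380
  outer loop
   vertex 2.2 1.7 1.0
   vertex 1.7 0.5 2.7
   vertex 0.6 3.7 4.0
  endloop
 endfacet
 facet normal 0.377 -0.135 0.916
  outer loop
   vertex 4.2 2.9 2.4
   vertex 0.6 3.7 4.0
   vertex 4.7 0.9 1.9
  endloop
 endfacet
 facet normal 0.369 0.832 0.414
  outer loop
   vertex 4.2 2.9 2.4
   vertex 4.3 3.8 0.5
   vertex 0.6 3.7 4.0
  endloop
 endfacet
 facet normal 0.968 0.205 0.148
  outer loop
   vertex 4.2 2.9 2.4
   vertex 4.7 0.9 1.9
   vertex 4.3 3.8 0.5
  endloop
 endfacet
 facet normal -0.357 0.865 -0.353
  outer loop
   vertex 2.3 3.3 1.3
   vertex 0.6 3.7 4.0
   vertex 4.3 3.8 0.5
  endloop
 endfacet
 facet normal -0.826 0.153 -0.543
  outer loop
   vertex 2.3 3.3 1.3
   vertex 2.2 1.7 1.0
   vertex 0.6 3.7 4.0
  endloop
 endfacet
 facet normal -0.406 0.193 -0.893
  outer loop
   vertex 2.3 3.3 1.3
   vertex 4.3 3.8 0.5
   vertex 2.2 1.7 1.0
  endloop
 endfacet
 facet normal 0.107 -0.990 -0.095
  outer loop
   vertex 3.9 0.9 1.0
   vertex 4.7 0.9 1.9
   vertex 1.7 0.5 2.7
  endloop
 endfacet
 facet normal -0.338 -0.719 -0.607
  outer loop
   vertex 3.9 0.9 1.0
   vertex 1.7 0.5 2.7
   vertex 2.2 1.7 1.0
  endloop
 endfacet
 facet normal 0.730 -0.213 -0.649
  outer loop
   vertex 3.9 0.9 1.0
   vertex 4.3 3.8 0.5
   vertex 4.7 0.9 1.9
  endloop
 endfacet
 facet normal -0.075 -0.159 -0.984
  outer loop
   vertex 3.9 0.9 1.0
   vertex 2.2 1.7 1.0
   vertex 4.3 3.8 0.5
  endloop
 endfacet
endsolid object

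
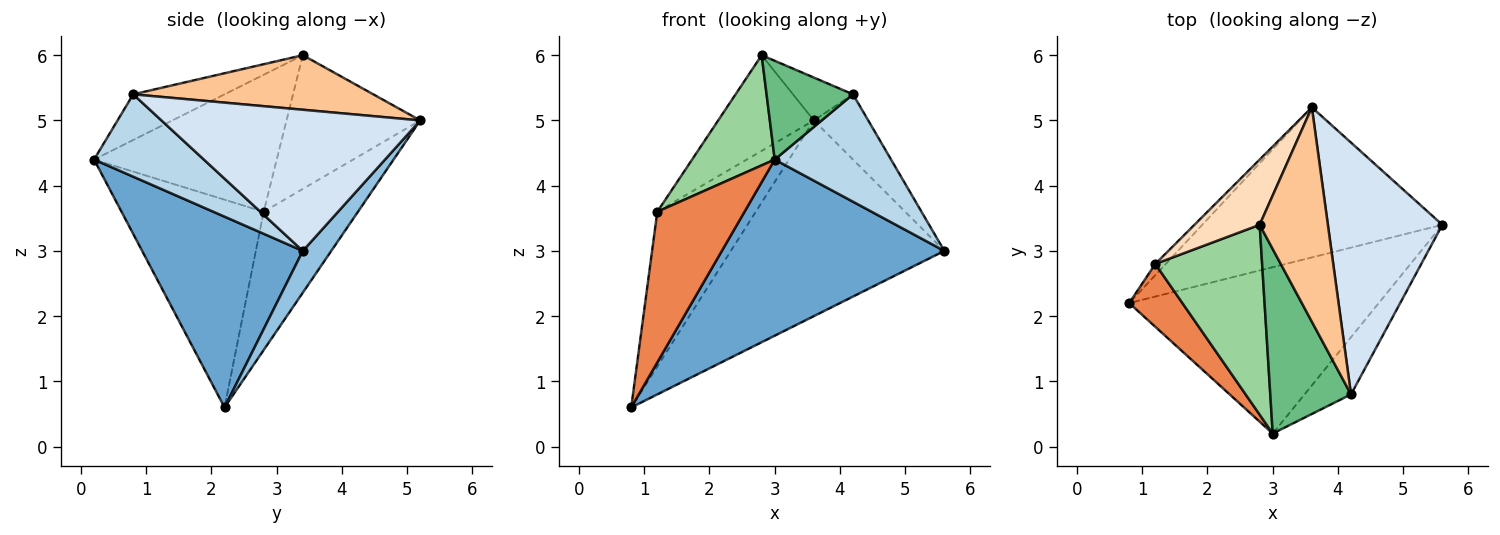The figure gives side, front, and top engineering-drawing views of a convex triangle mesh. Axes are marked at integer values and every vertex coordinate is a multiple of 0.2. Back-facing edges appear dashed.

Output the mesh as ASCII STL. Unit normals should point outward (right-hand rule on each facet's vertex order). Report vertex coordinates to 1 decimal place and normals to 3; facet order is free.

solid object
 facet normal 0.465 -0.644 -0.608
  outer loop
   vertex 3.0 0.2 4.4
   vertex 0.8 2.2 0.6
   vertex 5.6 3.4 3.0
  endloop
 endfacet
 facet normal 0.105 0.789 -0.605
  outer loop
   vertex 3.6 5.2 5.0
   vertex 5.6 3.4 3.0
   vertex 0.8 2.2 0.6
  endloop
 endfacet
 facet normal 0.640 -0.678 -0.361
  outer loop
   vertex 4.2 0.8 5.4
   vertex 3.0 0.2 4.4
   vertex 5.6 3.4 3.0
  endloop
 endfacet
 facet normal 0.767 0.161 0.622
  outer loop
   vertex 4.2 0.8 5.4
   vertex 5.6 3.4 3.0
   vertex 3.6 5.2 5.0
  endloop
 endfacet
 facet normal -0.833 -0.511 0.213
  outer loop
   vertex 1.2 2.8 3.6
   vertex 0.8 2.2 0.6
   vertex 3.0 0.2 4.4
  endloop
 endfacet
 facet normal -0.691 0.721 -0.052
  outer loop
   vertex 1.2 2.8 3.6
   vertex 3.6 5.2 5.0
   vertex 0.8 2.2 0.6
  endloop
 endfacet
 facet normal 0.617 0.154 0.772
  outer loop
   vertex 2.8 3.4 6.0
   vertex 4.2 0.8 5.4
   vertex 3.6 5.2 5.0
  endloop
 endfacet
 facet normal -0.756 0.541 0.369
  outer loop
   vertex 2.8 3.4 6.0
   vertex 3.6 5.2 5.0
   vertex 1.2 2.8 3.6
  endloop
 endfacet
 facet normal -0.446 -0.422 0.789
  outer loop
   vertex 2.8 3.4 6.0
   vertex 3.0 0.2 4.4
   vertex 4.2 0.8 5.4
  endloop
 endfacet
 facet normal -0.743 -0.336 0.579
  outer loop
   vertex 2.8 3.4 6.0
   vertex 1.2 2.8 3.6
   vertex 3.0 0.2 4.4
  endloop
 endfacet
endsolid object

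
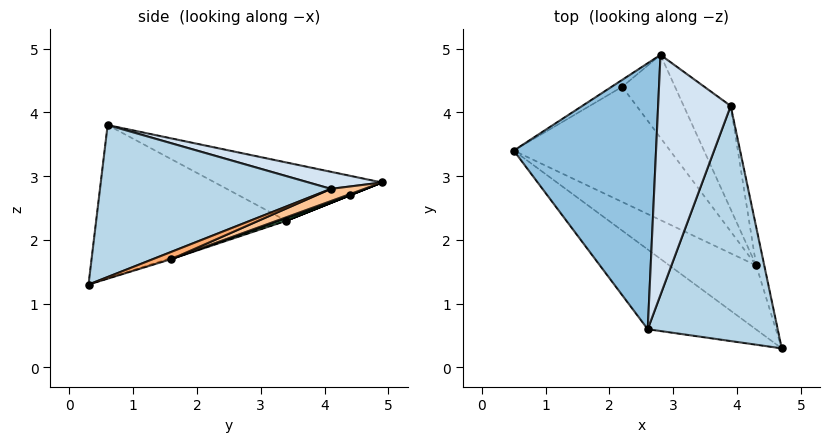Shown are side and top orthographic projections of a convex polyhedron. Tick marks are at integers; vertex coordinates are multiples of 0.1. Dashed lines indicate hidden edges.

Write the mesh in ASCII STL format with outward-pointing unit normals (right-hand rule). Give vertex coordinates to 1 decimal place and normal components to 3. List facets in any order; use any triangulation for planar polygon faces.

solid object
 facet normal -0.601 -0.678 -0.424
  outer loop
   vertex 2.6 0.6 3.8
   vertex 0.5 3.4 2.3
   vertex 4.7 0.3 1.3
  endloop
 endfacet
 facet normal -0.371 0.207 0.905
  outer loop
   vertex 2.6 0.6 3.8
   vertex 2.8 4.9 2.9
   vertex 0.5 3.4 2.3
  endloop
 endfacet
 facet normal 0.756 -0.096 0.647
  outer loop
   vertex 3.9 4.1 2.8
   vertex 2.6 0.6 3.8
   vertex 4.7 0.3 1.3
  endloop
 endfacet
 facet normal 0.225 0.190 0.956
  outer loop
   vertex 3.9 4.1 2.8
   vertex 2.8 4.9 2.9
   vertex 2.6 0.6 3.8
  endloop
 endfacet
 facet normal -0.014 0.290 -0.957
  outer loop
   vertex 4.3 1.6 1.7
   vertex 4.7 0.3 1.3
   vertex 0.5 3.4 2.3
  endloop
 endfacet
 facet normal 0.612 0.398 -0.683
  outer loop
   vertex 4.3 1.6 1.7
   vertex 3.9 4.1 2.8
   vertex 4.7 0.3 1.3
  endloop
 endfacet
 facet normal 0.227 0.422 -0.877
  outer loop
   vertex 4.3 1.6 1.7
   vertex 2.8 4.9 2.9
   vertex 3.9 4.1 2.8
  endloop
 endfacet
 facet normal 0.000 0.371 -0.928
  outer loop
   vertex 2.2 4.4 2.7
   vertex 0.5 3.4 2.3
   vertex 2.8 4.9 2.9
  endloop
 endfacet
 facet normal 0.016 0.347 -0.938
  outer loop
   vertex 2.2 4.4 2.7
   vertex 4.3 1.6 1.7
   vertex 0.5 3.4 2.3
  endloop
 endfacet
 facet normal 0.021 0.350 -0.937
  outer loop
   vertex 2.2 4.4 2.7
   vertex 2.8 4.9 2.9
   vertex 4.3 1.6 1.7
  endloop
 endfacet
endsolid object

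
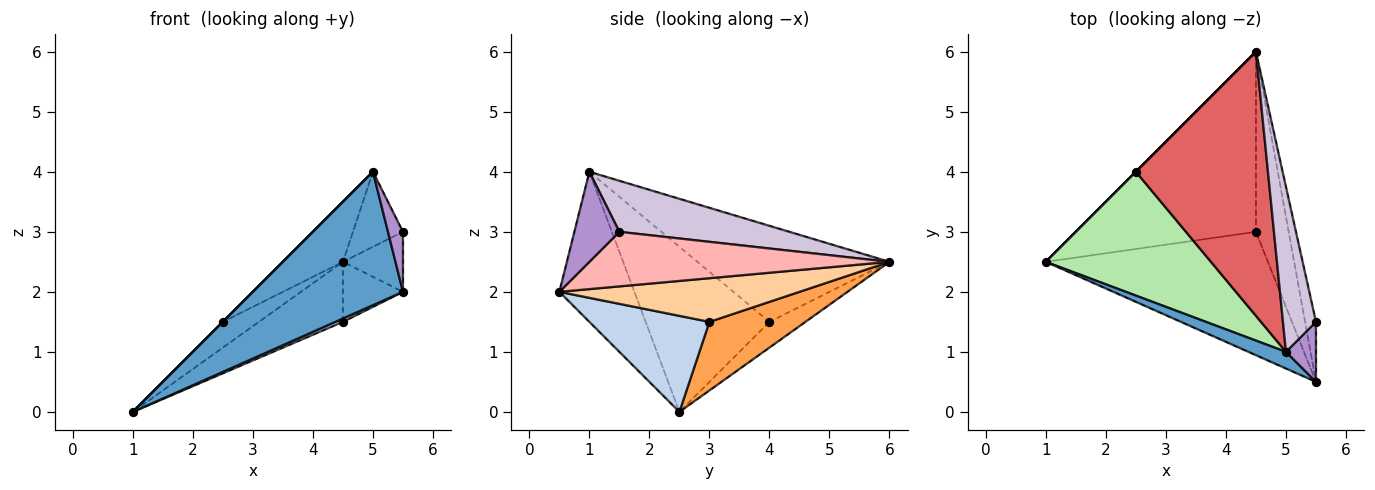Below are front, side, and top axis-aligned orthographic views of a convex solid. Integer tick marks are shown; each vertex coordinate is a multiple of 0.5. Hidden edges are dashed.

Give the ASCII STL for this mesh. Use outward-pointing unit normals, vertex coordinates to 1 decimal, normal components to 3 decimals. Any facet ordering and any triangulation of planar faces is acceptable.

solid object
 facet normal -0.444 -0.889 0.111
  outer loop
   vertex 5.0 1.0 4.0
   vertex 1.0 2.5 0.0
   vertex 5.5 0.5 2.0
  endloop
 endfacet
 facet normal 0.397 -0.025 -0.918
  outer loop
   vertex 4.5 3.0 1.5
   vertex 5.5 0.5 2.0
   vertex 1.0 2.5 0.0
  endloop
 endfacet
 facet normal 0.340 0.297 -0.892
  outer loop
   vertex 4.5 3.0 1.5
   vertex 1.0 2.5 0.0
   vertex 4.5 6.0 2.5
  endloop
 endfacet
 facet normal 0.784 0.196 -0.588
  outer loop
   vertex 4.5 3.0 1.5
   vertex 4.5 6.0 2.5
   vertex 5.5 0.5 2.0
  endloop
 endfacet
 facet normal -0.707 0.707 0.000
  outer loop
   vertex 2.5 4.0 1.5
   vertex 4.5 6.0 2.5
   vertex 1.0 2.5 0.0
  endloop
 endfacet
 facet normal -0.707 0.000 0.707
  outer loop
   vertex 2.5 4.0 1.5
   vertex 1.0 2.5 0.0
   vertex 5.0 1.0 4.0
  endloop
 endfacet
 facet normal -0.578 0.181 0.795
  outer loop
   vertex 2.5 4.0 1.5
   vertex 5.0 1.0 4.0
   vertex 4.5 6.0 2.5
  endloop
 endfacet
 facet normal 0.962 0.192 -0.192
  outer loop
   vertex 5.5 1.5 3.0
   vertex 5.5 0.5 2.0
   vertex 4.5 6.0 2.5
  endloop
 endfacet
 facet normal 0.905 -0.302 0.302
  outer loop
   vertex 5.5 1.5 3.0
   vertex 5.0 1.0 4.0
   vertex 5.5 0.5 2.0
  endloop
 endfacet
 facet normal 0.815 0.240 0.527
  outer loop
   vertex 5.5 1.5 3.0
   vertex 4.5 6.0 2.5
   vertex 5.0 1.0 4.0
  endloop
 endfacet
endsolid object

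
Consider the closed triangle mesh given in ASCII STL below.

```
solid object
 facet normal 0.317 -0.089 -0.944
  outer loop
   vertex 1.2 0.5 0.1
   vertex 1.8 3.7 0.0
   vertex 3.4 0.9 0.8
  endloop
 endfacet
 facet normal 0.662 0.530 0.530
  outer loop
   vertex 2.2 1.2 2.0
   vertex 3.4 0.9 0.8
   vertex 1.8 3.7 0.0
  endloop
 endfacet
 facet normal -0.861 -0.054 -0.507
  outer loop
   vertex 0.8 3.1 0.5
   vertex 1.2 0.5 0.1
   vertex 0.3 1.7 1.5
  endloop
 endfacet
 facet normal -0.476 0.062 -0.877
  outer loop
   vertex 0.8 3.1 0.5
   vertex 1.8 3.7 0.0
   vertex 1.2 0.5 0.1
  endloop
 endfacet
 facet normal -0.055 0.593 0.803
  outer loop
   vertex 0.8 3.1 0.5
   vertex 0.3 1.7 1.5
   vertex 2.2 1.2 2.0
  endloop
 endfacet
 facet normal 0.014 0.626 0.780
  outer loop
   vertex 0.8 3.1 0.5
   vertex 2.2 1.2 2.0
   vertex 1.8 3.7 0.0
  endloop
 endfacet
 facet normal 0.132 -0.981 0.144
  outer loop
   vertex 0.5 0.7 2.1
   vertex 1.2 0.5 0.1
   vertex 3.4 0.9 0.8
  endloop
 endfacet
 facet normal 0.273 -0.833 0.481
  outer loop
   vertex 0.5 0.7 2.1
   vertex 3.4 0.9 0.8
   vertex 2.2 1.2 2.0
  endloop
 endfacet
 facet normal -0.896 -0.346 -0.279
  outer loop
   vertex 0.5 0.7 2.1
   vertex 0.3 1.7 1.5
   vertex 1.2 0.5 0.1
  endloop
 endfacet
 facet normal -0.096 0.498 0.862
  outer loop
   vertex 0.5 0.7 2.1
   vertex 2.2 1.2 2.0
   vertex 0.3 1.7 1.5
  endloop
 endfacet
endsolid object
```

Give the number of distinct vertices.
7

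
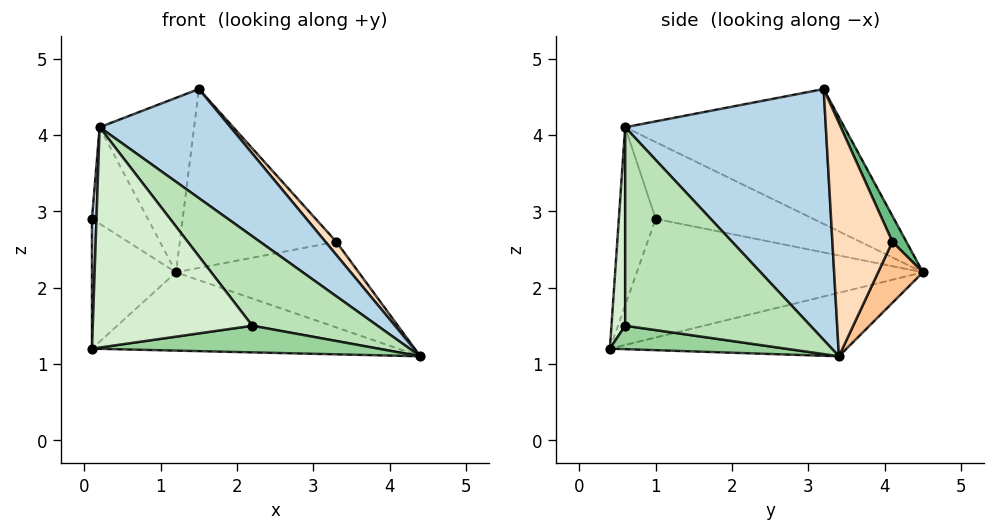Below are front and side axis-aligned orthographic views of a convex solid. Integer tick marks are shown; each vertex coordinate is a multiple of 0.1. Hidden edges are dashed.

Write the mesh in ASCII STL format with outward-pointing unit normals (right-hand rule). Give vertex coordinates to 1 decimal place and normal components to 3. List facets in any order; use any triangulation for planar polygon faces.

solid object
 facet normal -0.955 0.280 -0.099
  outer loop
   vertex 0.1 0.4 1.2
   vertex 0.1 1.0 2.9
   vertex 1.2 4.5 2.2
  endloop
 endfacet
 facet normal -0.222 0.287 -0.932
  outer loop
   vertex 0.1 0.4 1.2
   vertex 1.2 4.5 2.2
   vertex 4.4 3.4 1.1
  endloop
 endfacet
 facet normal 0.698 -0.455 0.552
  outer loop
   vertex 0.2 0.6 4.1
   vertex 4.4 3.4 1.1
   vertex 1.5 3.2 4.6
  endloop
 endfacet
 facet normal -0.992 -0.120 0.043
  outer loop
   vertex 0.2 0.6 4.1
   vertex 0.1 1.0 2.9
   vertex 0.1 0.4 1.2
  endloop
 endfacet
 facet normal -0.926 0.328 0.187
  outer loop
   vertex 0.2 0.6 4.1
   vertex 1.2 4.5 2.2
   vertex 0.1 1.0 2.9
  endloop
 endfacet
 facet normal -0.872 0.376 0.313
  outer loop
   vertex 0.2 0.6 4.1
   vertex 1.5 3.2 4.6
   vertex 1.2 4.5 2.2
  endloop
 endfacet
 facet normal 0.229 0.936 -0.268
  outer loop
   vertex 3.3 4.1 2.6
   vertex 4.4 3.4 1.1
   vertex 1.2 4.5 2.2
  endloop
 endfacet
 facet normal 0.766 -0.139 0.627
  outer loop
   vertex 3.3 4.1 2.6
   vertex 1.5 3.2 4.6
   vertex 4.4 3.4 1.1
  endloop
 endfacet
 facet normal 0.079 0.881 0.467
  outer loop
   vertex 3.3 4.1 2.6
   vertex 1.2 4.5 2.2
   vertex 1.5 3.2 4.6
  endloop
 endfacet
 facet normal 0.161 -0.262 -0.951
  outer loop
   vertex 2.2 0.6 1.5
   vertex 0.1 0.4 1.2
   vertex 4.4 3.4 1.1
  endloop
 endfacet
 facet normal 0.699 -0.472 0.537
  outer loop
   vertex 2.2 0.6 1.5
   vertex 4.4 3.4 1.1
   vertex 0.2 0.6 4.1
  endloop
 endfacet
 facet normal 0.085 -0.994 0.066
  outer loop
   vertex 2.2 0.6 1.5
   vertex 0.2 0.6 4.1
   vertex 0.1 0.4 1.2
  endloop
 endfacet
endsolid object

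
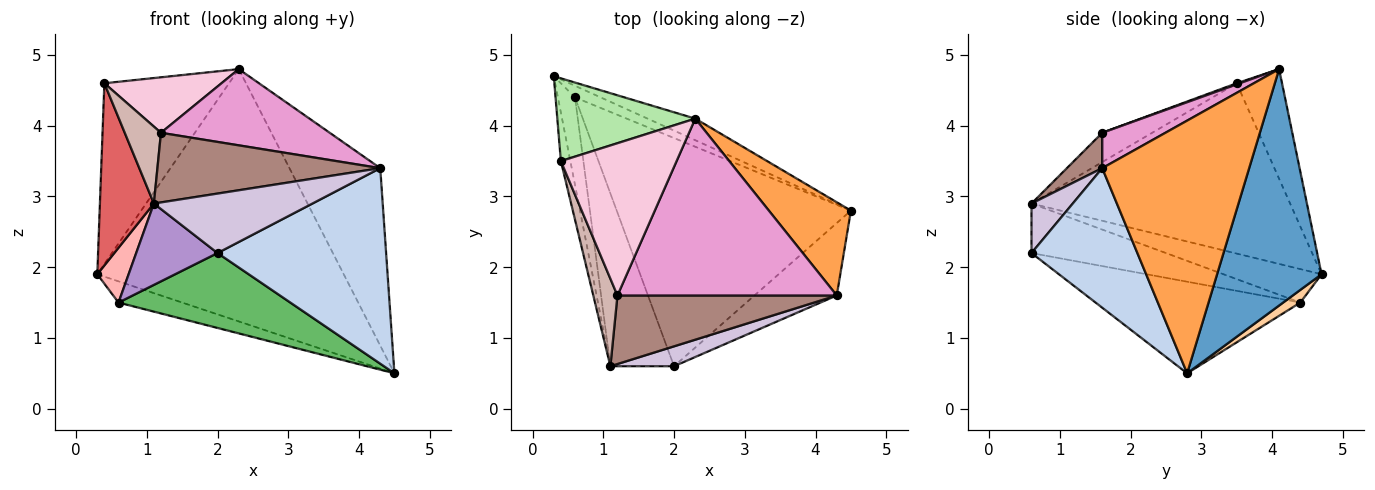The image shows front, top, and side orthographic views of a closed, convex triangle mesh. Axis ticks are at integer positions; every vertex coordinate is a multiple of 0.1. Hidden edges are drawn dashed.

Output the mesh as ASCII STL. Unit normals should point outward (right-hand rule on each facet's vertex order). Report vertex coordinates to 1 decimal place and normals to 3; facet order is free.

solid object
 facet normal 0.389 0.918 -0.078
  outer loop
   vertex 2.3 4.1 4.8
   vertex 4.5 2.8 0.5
   vertex 0.3 4.7 1.9
  endloop
 endfacet
 facet normal 0.507 -0.808 -0.299
  outer loop
   vertex 4.3 1.6 3.4
   vertex 2.0 0.6 2.2
   vertex 4.5 2.8 0.5
  endloop
 endfacet
 facet normal 0.820 0.507 0.266
  outer loop
   vertex 4.3 1.6 3.4
   vertex 4.5 2.8 0.5
   vertex 2.3 4.1 4.8
  endloop
 endfacet
 facet normal 0.230 0.854 -0.467
  outer loop
   vertex 0.6 4.4 1.5
   vertex 0.3 4.7 1.9
   vertex 4.5 2.8 0.5
  endloop
 endfacet
 facet normal -0.348 -0.292 -0.891
  outer loop
   vertex 0.6 4.4 1.5
   vertex 4.5 2.8 0.5
   vertex 2.0 0.6 2.2
  endloop
 endfacet
 facet normal -0.314 0.863 0.395
  outer loop
   vertex 0.4 3.5 4.6
   vertex 2.3 4.1 4.8
   vertex 0.3 4.7 1.9
  endloop
 endfacet
 facet normal -0.977 -0.204 -0.054
  outer loop
   vertex 1.1 0.6 2.9
   vertex 0.4 3.5 4.6
   vertex 0.3 4.7 1.9
  endloop
 endfacet
 facet normal -0.857 -0.274 -0.437
  outer loop
   vertex 1.1 0.6 2.9
   vertex 0.3 4.7 1.9
   vertex 0.6 4.4 1.5
  endloop
 endfacet
 facet normal -0.575 -0.348 -0.740
  outer loop
   vertex 1.1 0.6 2.9
   vertex 0.6 4.4 1.5
   vertex 2.0 0.6 2.2
  endloop
 endfacet
 facet normal 0.240 -0.921 0.308
  outer loop
   vertex 1.1 0.6 2.9
   vertex 2.0 0.6 2.2
   vertex 4.3 1.6 3.4
  endloop
 endfacet
 facet normal 0.112 -0.708 0.697
  outer loop
   vertex 1.2 1.6 3.9
   vertex 1.1 0.6 2.9
   vertex 4.3 1.6 3.4
  endloop
 endfacet
 facet normal -0.673 -0.488 0.555
  outer loop
   vertex 1.2 1.6 3.9
   vertex 0.4 3.5 4.6
   vertex 1.1 0.6 2.9
  endloop
 endfacet
 facet normal 0.147 -0.392 0.908
  outer loop
   vertex 1.2 1.6 3.9
   vertex 4.3 1.6 3.4
   vertex 2.3 4.1 4.8
  endloop
 endfacet
 facet normal 0.009 -0.342 0.940
  outer loop
   vertex 1.2 1.6 3.9
   vertex 2.3 4.1 4.8
   vertex 0.4 3.5 4.6
  endloop
 endfacet
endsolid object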